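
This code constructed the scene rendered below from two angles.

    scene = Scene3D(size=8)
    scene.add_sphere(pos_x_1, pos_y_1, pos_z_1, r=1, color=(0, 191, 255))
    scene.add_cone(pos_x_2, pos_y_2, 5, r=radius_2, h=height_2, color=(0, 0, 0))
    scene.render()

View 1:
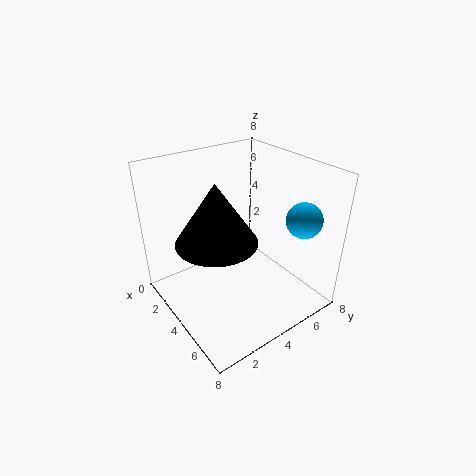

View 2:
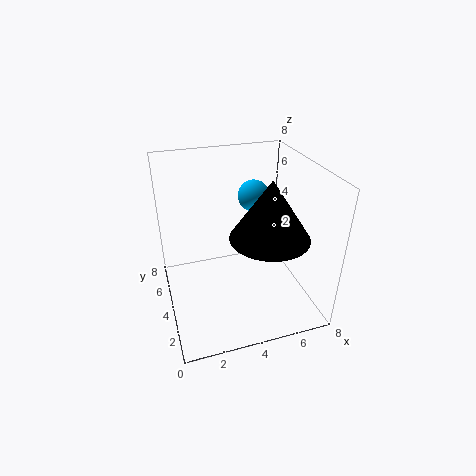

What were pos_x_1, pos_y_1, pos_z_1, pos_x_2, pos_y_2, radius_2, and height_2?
pos_x_1 = 6
pos_y_1 = 7
pos_z_1 = 5
pos_x_2 = 5
pos_y_2 = 2
radius_2 = 2
height_2 = 3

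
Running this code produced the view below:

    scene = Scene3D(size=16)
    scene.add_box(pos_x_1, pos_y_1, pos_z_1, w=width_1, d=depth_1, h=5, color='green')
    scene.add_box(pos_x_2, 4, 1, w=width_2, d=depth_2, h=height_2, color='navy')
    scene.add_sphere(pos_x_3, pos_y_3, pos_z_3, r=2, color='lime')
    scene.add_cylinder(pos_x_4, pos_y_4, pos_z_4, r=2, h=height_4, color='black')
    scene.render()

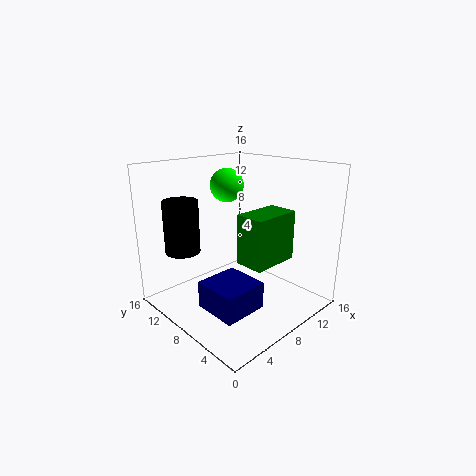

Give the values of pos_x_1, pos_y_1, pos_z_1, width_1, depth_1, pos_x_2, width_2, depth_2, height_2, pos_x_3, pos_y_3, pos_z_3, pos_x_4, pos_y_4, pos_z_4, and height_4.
pos_x_1 = 5
pos_y_1 = 2
pos_z_1 = 7
width_1 = 5
depth_1 = 3
pos_x_2 = 3
width_2 = 5
depth_2 = 5
height_2 = 3
pos_x_3 = 10
pos_y_3 = 12
pos_z_3 = 13
pos_x_4 = 4
pos_y_4 = 13
pos_z_4 = 6
height_4 = 6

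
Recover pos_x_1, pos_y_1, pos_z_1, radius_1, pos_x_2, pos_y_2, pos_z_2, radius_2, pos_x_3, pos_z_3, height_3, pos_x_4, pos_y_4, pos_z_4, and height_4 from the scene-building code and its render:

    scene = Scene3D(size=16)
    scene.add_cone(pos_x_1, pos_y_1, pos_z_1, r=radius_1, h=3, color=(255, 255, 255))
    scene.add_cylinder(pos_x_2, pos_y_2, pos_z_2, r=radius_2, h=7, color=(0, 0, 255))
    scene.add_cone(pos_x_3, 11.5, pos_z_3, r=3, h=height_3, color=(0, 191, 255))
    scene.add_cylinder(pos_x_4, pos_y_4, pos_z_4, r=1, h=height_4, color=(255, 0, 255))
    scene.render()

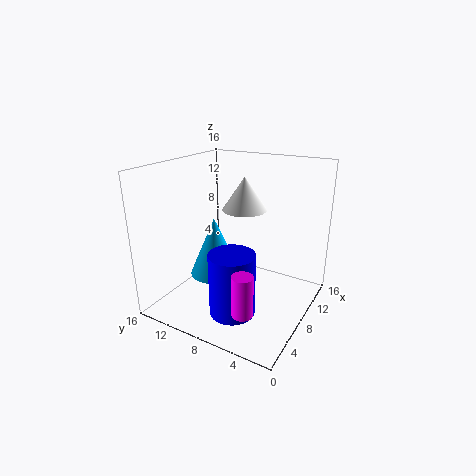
pos_x_1 = 4
pos_y_1 = 5
pos_z_1 = 13
radius_1 = 2
pos_x_2 = 5
pos_y_2 = 7
pos_z_2 = 0.5
radius_2 = 2.5
pos_x_3 = 8.5
pos_z_3 = 2.5
height_3 = 7
pos_x_4 = 1
pos_y_4 = 3.5
pos_z_4 = 4
height_4 = 4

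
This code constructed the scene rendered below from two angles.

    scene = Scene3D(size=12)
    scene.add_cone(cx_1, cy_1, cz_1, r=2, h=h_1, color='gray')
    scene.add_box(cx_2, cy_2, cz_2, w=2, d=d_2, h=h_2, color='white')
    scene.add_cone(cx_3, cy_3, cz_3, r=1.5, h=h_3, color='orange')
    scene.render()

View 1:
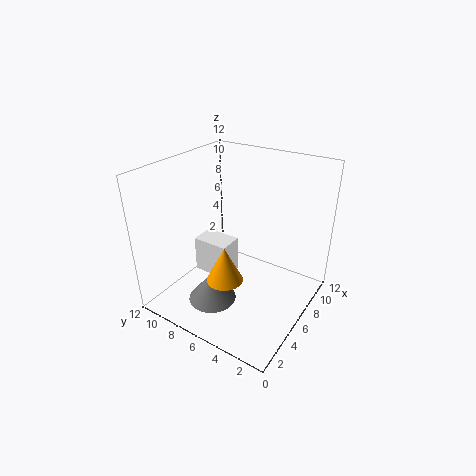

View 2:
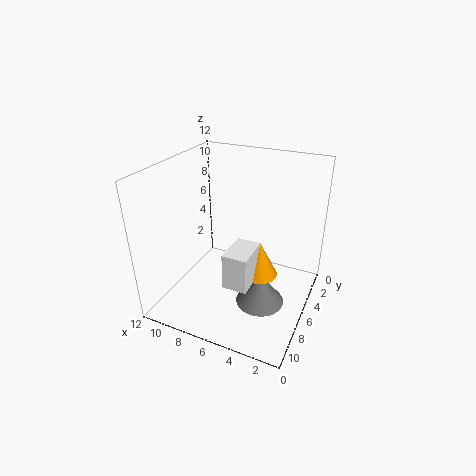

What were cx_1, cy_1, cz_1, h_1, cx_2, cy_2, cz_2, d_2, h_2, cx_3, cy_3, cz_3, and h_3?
cx_1 = 3.5, cy_1 = 7, cz_1 = 1, h_1 = 2.5, cx_2 = 4, cy_2 = 6, cz_2 = 3, d_2 = 3, h_2 = 3, cx_3 = 4, cy_3 = 6, cz_3 = 3, h_3 = 3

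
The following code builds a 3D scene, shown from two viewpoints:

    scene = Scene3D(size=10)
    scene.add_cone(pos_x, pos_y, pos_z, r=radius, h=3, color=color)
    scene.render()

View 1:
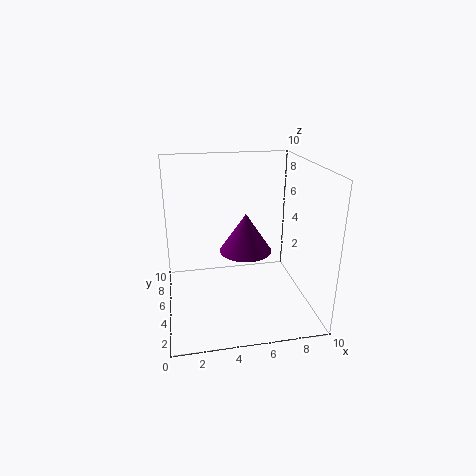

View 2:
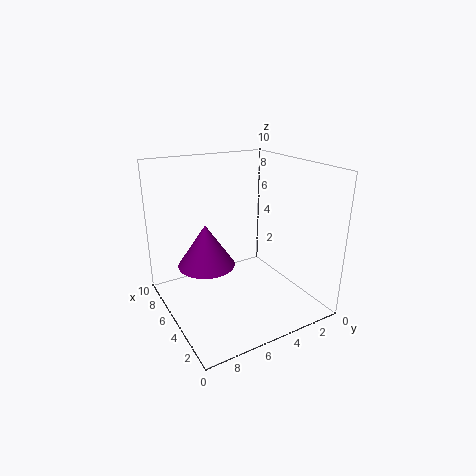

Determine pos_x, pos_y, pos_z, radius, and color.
pos_x = 6; pos_y = 7; pos_z = 3; radius = 2; color = 'purple'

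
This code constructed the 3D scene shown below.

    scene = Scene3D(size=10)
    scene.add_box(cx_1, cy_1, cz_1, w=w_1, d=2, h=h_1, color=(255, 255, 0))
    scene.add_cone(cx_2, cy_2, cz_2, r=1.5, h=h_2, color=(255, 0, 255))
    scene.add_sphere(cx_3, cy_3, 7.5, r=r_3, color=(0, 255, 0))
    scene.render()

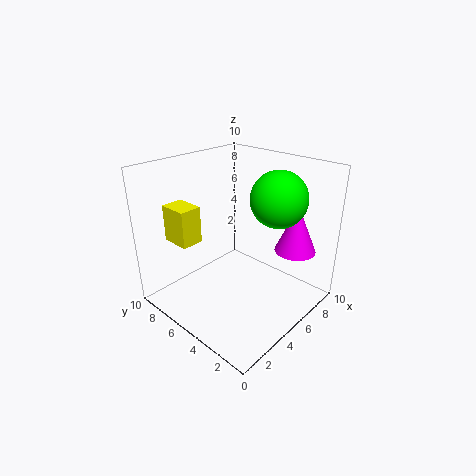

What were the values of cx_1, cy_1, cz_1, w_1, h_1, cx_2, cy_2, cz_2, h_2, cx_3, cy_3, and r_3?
cx_1 = 1.5, cy_1 = 6.5, cz_1 = 5, w_1 = 1.5, h_1 = 2.5, cx_2 = 8.5, cy_2 = 2.5, cz_2 = 3.5, h_2 = 3.5, cx_3 = 7.5, cy_3 = 3.5, r_3 = 2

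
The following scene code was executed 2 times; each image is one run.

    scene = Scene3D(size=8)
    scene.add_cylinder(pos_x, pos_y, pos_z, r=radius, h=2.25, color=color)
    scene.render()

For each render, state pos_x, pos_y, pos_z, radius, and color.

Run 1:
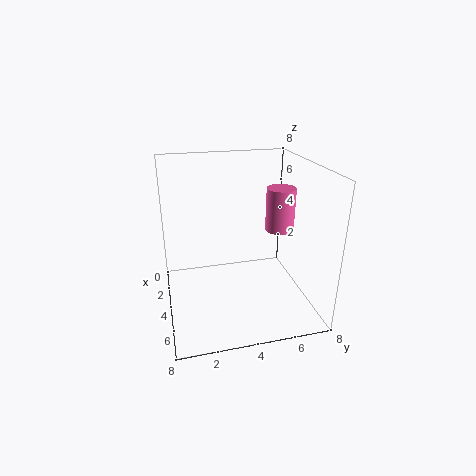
pos_x = 5; pos_y = 6; pos_z = 4.75; radius = 0.75; color = 'hotpink'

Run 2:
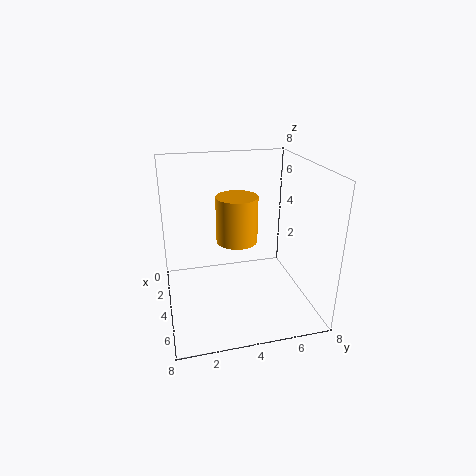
pos_x = 5.75; pos_y = 3.5; pos_z = 4.75; radius = 1; color = 'orange'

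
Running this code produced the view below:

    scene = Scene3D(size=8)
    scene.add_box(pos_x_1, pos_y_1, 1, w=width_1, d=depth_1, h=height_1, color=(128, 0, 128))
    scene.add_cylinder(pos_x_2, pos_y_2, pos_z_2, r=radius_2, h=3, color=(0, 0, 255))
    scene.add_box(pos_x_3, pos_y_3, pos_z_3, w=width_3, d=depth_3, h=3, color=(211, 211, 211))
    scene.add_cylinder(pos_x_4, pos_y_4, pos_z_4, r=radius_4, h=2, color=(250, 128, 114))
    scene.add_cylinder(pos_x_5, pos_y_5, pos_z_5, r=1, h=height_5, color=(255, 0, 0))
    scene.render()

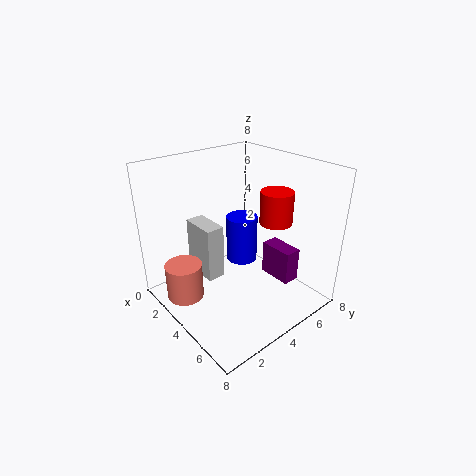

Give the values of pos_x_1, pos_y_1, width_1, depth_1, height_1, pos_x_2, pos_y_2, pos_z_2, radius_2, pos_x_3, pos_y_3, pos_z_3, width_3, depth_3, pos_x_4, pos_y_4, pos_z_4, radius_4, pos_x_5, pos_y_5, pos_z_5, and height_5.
pos_x_1 = 4
pos_y_1 = 6
width_1 = 2
depth_1 = 1
height_1 = 2
pos_x_2 = 2
pos_y_2 = 6
pos_z_2 = 1
radius_2 = 1
pos_x_3 = 2
pos_y_3 = 2
pos_z_3 = 2
width_3 = 2
depth_3 = 1
pos_x_4 = 3
pos_y_4 = 1
pos_z_4 = 1
radius_4 = 1
pos_x_5 = 4
pos_y_5 = 7
pos_z_5 = 4
height_5 = 2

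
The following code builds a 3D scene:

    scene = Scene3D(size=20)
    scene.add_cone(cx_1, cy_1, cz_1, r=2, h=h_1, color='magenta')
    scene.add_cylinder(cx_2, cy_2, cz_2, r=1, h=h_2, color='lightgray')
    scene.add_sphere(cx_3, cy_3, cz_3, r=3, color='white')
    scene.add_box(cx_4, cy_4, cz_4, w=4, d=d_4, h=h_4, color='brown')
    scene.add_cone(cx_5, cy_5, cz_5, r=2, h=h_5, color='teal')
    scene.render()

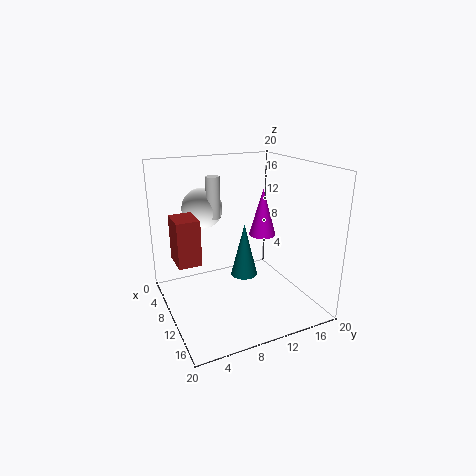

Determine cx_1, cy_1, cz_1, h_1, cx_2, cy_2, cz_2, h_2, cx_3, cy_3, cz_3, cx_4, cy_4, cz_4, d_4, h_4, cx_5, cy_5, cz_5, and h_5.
cx_1 = 8
cy_1 = 15
cz_1 = 9
h_1 = 7
cx_2 = 6
cy_2 = 8
cz_2 = 12
h_2 = 6
cx_3 = 4
cy_3 = 7
cz_3 = 13
cx_4 = 8
cy_4 = 1
cz_4 = 8
d_4 = 3
h_4 = 6
cx_5 = 8
cy_5 = 12
cz_5 = 3
h_5 = 8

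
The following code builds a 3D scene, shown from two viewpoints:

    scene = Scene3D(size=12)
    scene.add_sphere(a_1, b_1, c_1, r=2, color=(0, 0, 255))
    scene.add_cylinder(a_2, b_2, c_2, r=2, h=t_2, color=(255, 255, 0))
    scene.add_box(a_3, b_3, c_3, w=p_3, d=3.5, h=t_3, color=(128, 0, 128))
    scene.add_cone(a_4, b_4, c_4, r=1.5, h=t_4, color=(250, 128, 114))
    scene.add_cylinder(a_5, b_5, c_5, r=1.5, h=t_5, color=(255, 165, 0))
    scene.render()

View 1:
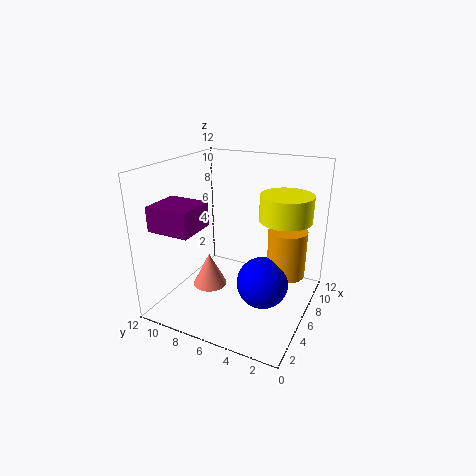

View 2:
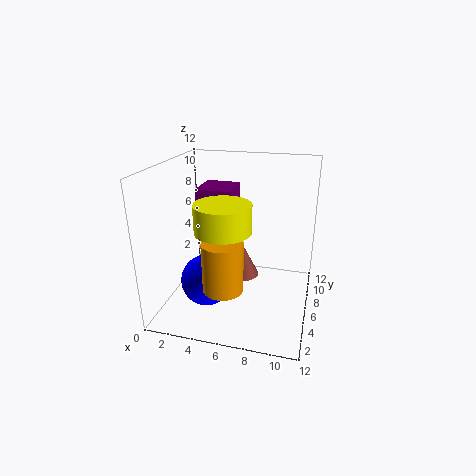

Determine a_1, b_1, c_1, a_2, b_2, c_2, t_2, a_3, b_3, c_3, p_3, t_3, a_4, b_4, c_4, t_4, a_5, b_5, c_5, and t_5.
a_1 = 4.25
b_1 = 3
c_1 = 3.5
a_2 = 6
b_2 = 2
c_2 = 8.25
t_2 = 2
a_3 = 1.5
b_3 = 8
c_3 = 7.25
p_3 = 3.25
t_3 = 2
a_4 = 5.75
b_4 = 8.75
c_4 = 1
t_4 = 3
a_5 = 6
b_5 = 1.75
c_5 = 3.75
t_5 = 3.75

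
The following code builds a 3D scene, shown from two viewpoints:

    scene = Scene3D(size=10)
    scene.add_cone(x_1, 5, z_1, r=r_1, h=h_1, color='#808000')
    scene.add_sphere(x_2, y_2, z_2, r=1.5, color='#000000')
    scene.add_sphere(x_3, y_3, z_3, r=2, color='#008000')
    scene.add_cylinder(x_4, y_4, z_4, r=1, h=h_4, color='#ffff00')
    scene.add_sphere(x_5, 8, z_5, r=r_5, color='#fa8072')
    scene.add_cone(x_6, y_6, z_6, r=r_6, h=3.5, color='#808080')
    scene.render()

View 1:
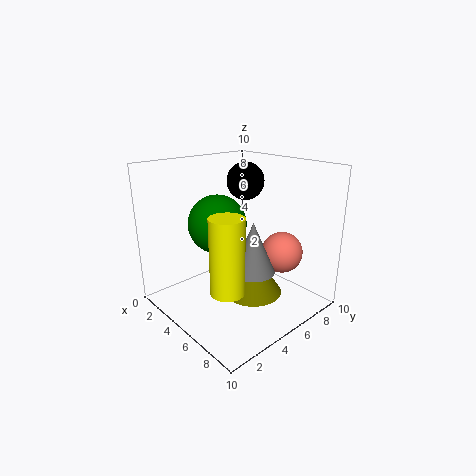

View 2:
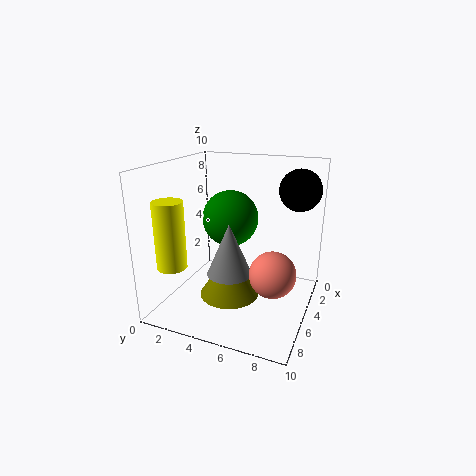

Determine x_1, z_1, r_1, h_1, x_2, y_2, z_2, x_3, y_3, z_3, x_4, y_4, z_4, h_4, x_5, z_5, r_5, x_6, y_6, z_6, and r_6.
x_1 = 6.5, z_1 = 1.5, r_1 = 2, h_1 = 3, x_2 = 2, y_2 = 8.5, z_2 = 8, x_3 = 4, y_3 = 4, z_3 = 6, x_4 = 8, y_4 = 1.5, z_4 = 3.5, h_4 = 4.5, x_5 = 6.5, z_5 = 3.5, r_5 = 1.5, x_6 = 6.5, y_6 = 5, z_6 = 3, r_6 = 1.5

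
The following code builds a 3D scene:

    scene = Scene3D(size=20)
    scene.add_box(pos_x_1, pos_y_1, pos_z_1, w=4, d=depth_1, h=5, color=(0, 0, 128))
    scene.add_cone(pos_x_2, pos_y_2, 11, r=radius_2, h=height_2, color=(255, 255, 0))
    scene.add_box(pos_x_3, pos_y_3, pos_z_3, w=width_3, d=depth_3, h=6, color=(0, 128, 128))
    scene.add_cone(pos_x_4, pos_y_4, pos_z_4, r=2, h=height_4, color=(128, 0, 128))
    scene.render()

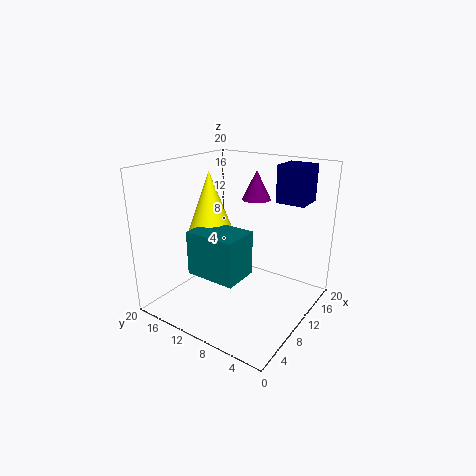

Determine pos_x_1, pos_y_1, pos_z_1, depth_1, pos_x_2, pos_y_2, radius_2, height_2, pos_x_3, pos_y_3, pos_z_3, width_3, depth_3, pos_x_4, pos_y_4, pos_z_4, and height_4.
pos_x_1 = 13; pos_y_1 = 2; pos_z_1 = 15; depth_1 = 4; pos_x_2 = 9; pos_y_2 = 14; radius_2 = 3; height_2 = 8; pos_x_3 = 4; pos_y_3 = 7; pos_z_3 = 6; width_3 = 5; depth_3 = 7; pos_x_4 = 13; pos_y_4 = 9; pos_z_4 = 15; height_4 = 4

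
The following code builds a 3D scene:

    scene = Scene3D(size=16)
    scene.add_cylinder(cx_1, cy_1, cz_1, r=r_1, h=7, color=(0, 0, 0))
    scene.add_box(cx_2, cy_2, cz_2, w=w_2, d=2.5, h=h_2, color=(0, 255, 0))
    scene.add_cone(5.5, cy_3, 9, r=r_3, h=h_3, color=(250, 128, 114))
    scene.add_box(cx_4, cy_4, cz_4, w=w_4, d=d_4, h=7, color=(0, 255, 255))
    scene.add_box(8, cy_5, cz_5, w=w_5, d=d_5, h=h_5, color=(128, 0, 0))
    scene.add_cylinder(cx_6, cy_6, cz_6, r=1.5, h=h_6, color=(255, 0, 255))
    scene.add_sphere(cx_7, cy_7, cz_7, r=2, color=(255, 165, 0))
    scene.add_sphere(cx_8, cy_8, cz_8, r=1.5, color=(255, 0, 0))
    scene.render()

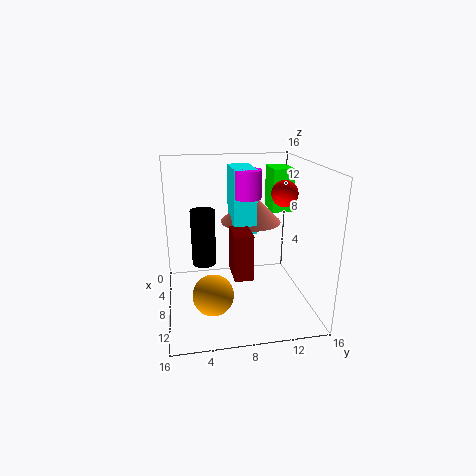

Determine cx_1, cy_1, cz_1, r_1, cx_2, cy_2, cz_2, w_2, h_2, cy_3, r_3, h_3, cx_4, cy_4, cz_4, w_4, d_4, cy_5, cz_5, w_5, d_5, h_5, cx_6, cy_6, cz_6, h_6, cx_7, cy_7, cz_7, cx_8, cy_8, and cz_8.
cx_1 = 3.5
cy_1 = 4.5
cz_1 = 3
r_1 = 1.5
cx_2 = 2.5
cy_2 = 12.5
cz_2 = 10
w_2 = 3.5
h_2 = 5
cy_3 = 10
r_3 = 3.5
h_3 = 3.5
cx_4 = 4
cy_4 = 7.5
cz_4 = 8.5
w_4 = 4.5
d_4 = 2.5
cy_5 = 7
cz_5 = 4.5
w_5 = 3.5
d_5 = 2
h_5 = 5
cx_6 = 8
cy_6 = 9
cz_6 = 12.5
h_6 = 3
cx_7 = 13.5
cy_7 = 4.5
cz_7 = 4.5
cx_8 = 7
cy_8 = 13.5
cz_8 = 12.5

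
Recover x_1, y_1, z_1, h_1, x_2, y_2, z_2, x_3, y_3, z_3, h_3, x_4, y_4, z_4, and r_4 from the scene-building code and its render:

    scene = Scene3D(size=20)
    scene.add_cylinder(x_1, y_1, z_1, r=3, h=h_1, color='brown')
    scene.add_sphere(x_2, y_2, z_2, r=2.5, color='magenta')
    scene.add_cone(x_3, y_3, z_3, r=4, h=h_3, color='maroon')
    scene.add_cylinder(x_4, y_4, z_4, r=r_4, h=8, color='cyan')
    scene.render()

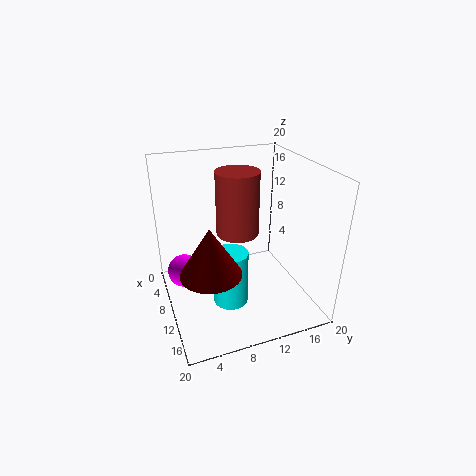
x_1 = 8.5, y_1 = 10.5, z_1 = 10, h_1 = 9, x_2 = 5, y_2 = 3, z_2 = 3, x_3 = 13.5, y_3 = 5, z_3 = 7.5, h_3 = 6.5, x_4 = 11, y_4 = 8.5, z_4 = 0.5, r_4 = 2.5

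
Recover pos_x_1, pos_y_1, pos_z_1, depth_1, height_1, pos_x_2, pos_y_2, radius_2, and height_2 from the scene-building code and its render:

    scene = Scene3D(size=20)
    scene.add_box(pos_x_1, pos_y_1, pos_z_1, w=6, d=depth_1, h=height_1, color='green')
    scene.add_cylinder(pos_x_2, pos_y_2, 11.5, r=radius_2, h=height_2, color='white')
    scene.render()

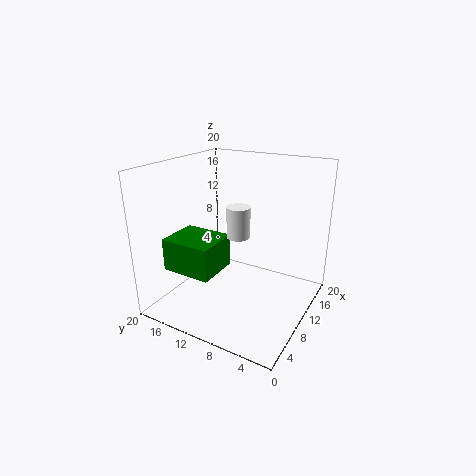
pos_x_1 = 3.5; pos_y_1 = 11; pos_z_1 = 6; depth_1 = 7; height_1 = 4.5; pos_x_2 = 7.5; pos_y_2 = 8.5; radius_2 = 1.5; height_2 = 4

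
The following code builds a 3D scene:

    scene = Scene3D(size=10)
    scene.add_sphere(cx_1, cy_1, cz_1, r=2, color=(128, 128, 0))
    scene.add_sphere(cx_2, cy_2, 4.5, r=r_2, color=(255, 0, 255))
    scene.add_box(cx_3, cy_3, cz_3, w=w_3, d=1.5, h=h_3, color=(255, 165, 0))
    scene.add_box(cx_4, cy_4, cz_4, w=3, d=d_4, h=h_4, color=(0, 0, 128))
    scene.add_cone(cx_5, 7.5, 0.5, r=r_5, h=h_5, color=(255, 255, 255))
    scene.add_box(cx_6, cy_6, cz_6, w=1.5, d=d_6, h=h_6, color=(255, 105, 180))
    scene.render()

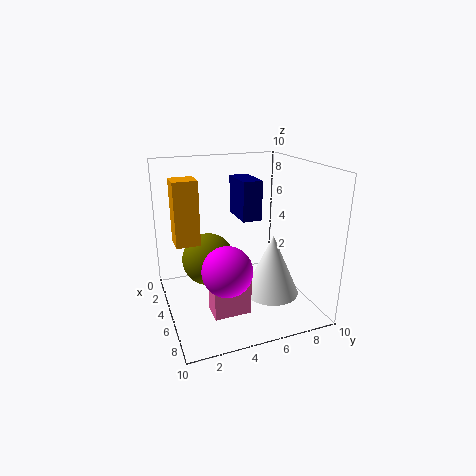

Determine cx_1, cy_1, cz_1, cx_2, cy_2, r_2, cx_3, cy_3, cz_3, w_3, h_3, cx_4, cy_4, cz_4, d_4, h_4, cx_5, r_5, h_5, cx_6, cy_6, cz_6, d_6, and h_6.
cx_1 = 2.5; cy_1 = 3.5; cz_1 = 2.5; cx_2 = 8.5; cy_2 = 3; r_2 = 1.5; cx_3 = 5; cy_3 = 0.5; cz_3 = 5.5; w_3 = 1.5; h_3 = 4; cx_4 = 0.5; cy_4 = 6; cz_4 = 5.5; d_4 = 1.5; h_4 = 3; cx_5 = 5.5; r_5 = 2; h_5 = 4.5; cx_6 = 6; cy_6 = 2.5; cz_6 = 0.5; d_6 = 2.5; h_6 = 3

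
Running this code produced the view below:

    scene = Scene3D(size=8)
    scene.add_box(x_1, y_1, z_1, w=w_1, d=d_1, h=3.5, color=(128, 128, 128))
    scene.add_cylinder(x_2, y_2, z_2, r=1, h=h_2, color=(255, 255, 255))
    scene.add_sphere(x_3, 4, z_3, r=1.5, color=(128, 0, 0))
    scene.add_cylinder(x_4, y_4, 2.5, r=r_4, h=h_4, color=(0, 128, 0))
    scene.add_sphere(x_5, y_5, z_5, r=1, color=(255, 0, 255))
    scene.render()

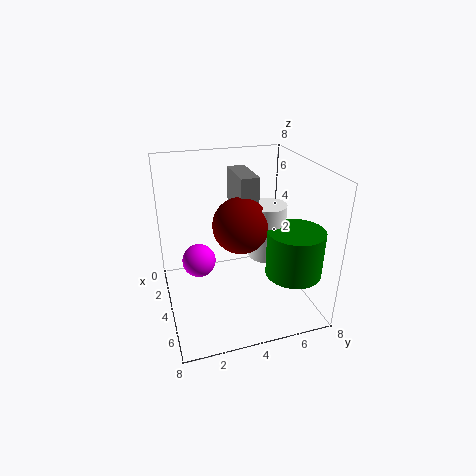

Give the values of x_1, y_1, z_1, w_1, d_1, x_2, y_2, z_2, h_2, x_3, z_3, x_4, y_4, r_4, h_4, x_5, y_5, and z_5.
x_1 = 2; y_1 = 4; z_1 = 4; w_1 = 2.5; d_1 = 1; x_2 = 4.5; y_2 = 5.5; z_2 = 3; h_2 = 3; x_3 = 4.5; z_3 = 5; x_4 = 6; y_4 = 6.5; r_4 = 1.5; h_4 = 2.5; x_5 = 2.5; y_5 = 2; z_5 = 2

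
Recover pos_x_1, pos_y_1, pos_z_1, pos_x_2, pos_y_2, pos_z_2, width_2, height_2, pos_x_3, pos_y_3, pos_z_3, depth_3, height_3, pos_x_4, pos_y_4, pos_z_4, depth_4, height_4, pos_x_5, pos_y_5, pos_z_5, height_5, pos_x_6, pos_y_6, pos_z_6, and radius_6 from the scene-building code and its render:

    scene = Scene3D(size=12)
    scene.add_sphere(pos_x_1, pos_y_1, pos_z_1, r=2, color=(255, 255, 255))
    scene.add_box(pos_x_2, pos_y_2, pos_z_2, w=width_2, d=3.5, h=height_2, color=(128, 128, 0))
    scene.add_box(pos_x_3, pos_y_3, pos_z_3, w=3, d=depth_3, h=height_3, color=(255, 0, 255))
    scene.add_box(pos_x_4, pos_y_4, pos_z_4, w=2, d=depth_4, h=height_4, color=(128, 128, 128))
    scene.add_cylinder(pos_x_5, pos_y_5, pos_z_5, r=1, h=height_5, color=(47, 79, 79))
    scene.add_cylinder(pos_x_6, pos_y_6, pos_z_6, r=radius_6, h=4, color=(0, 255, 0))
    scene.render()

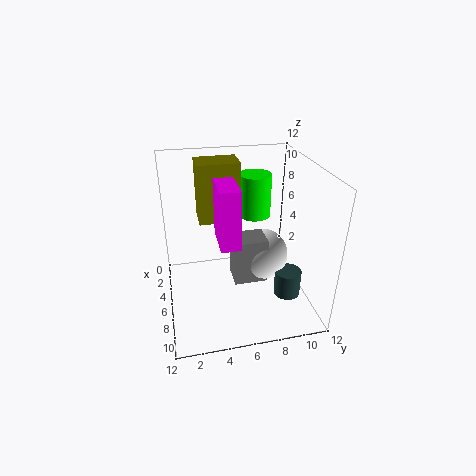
pos_x_1 = 8; pos_y_1 = 7.5; pos_z_1 = 5.5; pos_x_2 = 2.5; pos_y_2 = 3; pos_z_2 = 7; width_2 = 2.5; height_2 = 5; pos_x_3 = 6.5; pos_y_3 = 4; pos_z_3 = 7; depth_3 = 1.5; height_3 = 4.5; pos_x_4 = 7.5; pos_y_4 = 5; pos_z_4 = 4; depth_4 = 2.5; height_4 = 3.5; pos_x_5 = 10; pos_y_5 = 9; pos_z_5 = 3; height_5 = 2; pos_x_6 = 2; pos_y_6 = 8.5; pos_z_6 = 6; radius_6 = 1.5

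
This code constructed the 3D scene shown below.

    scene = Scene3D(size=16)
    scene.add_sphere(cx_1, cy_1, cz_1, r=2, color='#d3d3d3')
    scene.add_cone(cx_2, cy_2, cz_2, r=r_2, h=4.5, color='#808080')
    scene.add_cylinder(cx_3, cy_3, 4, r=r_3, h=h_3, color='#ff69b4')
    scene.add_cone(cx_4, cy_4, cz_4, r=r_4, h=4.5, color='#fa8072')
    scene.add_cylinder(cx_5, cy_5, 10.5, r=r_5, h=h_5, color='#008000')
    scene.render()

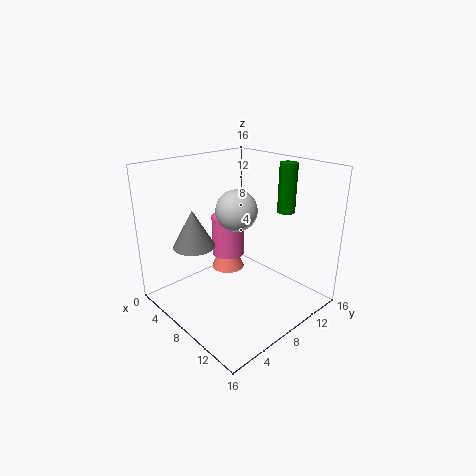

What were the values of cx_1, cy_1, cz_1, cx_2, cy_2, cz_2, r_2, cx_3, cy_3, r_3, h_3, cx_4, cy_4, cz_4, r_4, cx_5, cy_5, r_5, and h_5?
cx_1 = 10.5, cy_1 = 5.5, cz_1 = 12.5, cx_2 = 3, cy_2 = 5.5, cz_2 = 6, r_2 = 2.5, cx_3 = 4, cy_3 = 10, r_3 = 2, h_3 = 5, cx_4 = 4.5, cy_4 = 9.5, cz_4 = 2.5, r_4 = 2, cx_5 = 10.5, cy_5 = 13, r_5 = 1, h_5 = 5.5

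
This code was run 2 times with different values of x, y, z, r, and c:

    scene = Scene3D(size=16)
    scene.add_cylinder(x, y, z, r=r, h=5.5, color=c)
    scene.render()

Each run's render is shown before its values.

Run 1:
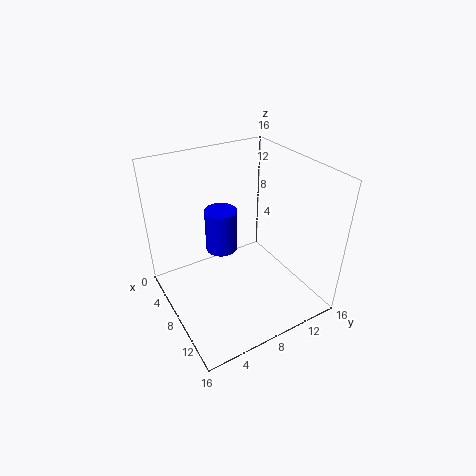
x = 3; y = 8.5; z = 3.5; r = 2; c = 'blue'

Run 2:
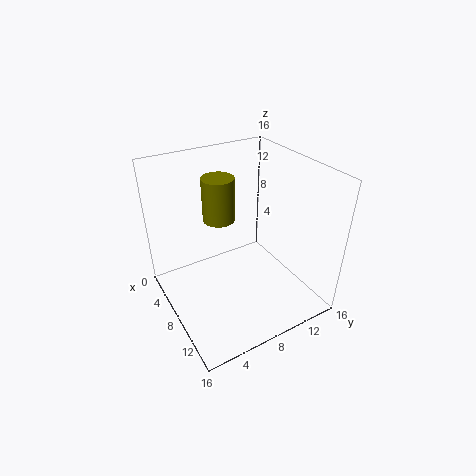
x = 2.5; y = 8.5; z = 7.5; r = 2; c = 'olive'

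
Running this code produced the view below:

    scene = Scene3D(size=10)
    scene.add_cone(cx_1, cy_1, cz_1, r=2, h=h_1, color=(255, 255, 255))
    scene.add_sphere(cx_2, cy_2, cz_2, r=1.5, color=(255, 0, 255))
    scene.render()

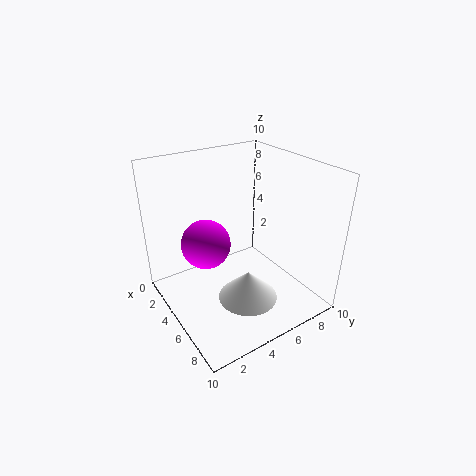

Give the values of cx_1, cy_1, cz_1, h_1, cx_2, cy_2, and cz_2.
cx_1 = 7, cy_1 = 4.5, cz_1 = 1.5, h_1 = 2, cx_2 = 6, cy_2 = 2, cz_2 = 6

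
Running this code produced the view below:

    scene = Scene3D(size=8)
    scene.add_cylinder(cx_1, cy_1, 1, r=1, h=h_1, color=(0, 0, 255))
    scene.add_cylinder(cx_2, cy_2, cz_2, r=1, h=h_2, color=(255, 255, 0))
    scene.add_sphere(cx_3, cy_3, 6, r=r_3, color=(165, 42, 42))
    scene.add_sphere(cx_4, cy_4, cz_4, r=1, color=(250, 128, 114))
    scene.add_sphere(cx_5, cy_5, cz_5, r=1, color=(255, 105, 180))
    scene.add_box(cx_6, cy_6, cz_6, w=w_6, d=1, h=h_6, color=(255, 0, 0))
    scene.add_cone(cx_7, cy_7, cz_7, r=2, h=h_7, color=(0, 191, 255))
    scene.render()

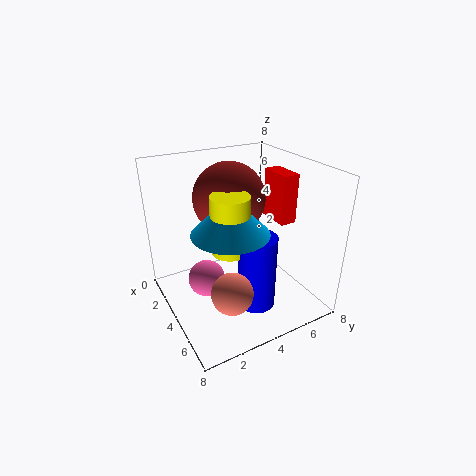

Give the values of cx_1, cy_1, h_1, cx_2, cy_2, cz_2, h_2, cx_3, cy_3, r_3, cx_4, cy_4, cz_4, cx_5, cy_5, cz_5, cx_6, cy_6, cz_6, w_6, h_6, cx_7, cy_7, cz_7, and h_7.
cx_1 = 6
cy_1 = 4
h_1 = 4
cx_2 = 5
cy_2 = 3
cz_2 = 4
h_2 = 3
cx_3 = 3
cy_3 = 4
r_3 = 2
cx_4 = 7
cy_4 = 2
cz_4 = 3
cx_5 = 4
cy_5 = 2
cz_5 = 2
cx_6 = 2
cy_6 = 7
cz_6 = 4
w_6 = 2
h_6 = 3
cx_7 = 5
cy_7 = 3
cz_7 = 5
h_7 = 2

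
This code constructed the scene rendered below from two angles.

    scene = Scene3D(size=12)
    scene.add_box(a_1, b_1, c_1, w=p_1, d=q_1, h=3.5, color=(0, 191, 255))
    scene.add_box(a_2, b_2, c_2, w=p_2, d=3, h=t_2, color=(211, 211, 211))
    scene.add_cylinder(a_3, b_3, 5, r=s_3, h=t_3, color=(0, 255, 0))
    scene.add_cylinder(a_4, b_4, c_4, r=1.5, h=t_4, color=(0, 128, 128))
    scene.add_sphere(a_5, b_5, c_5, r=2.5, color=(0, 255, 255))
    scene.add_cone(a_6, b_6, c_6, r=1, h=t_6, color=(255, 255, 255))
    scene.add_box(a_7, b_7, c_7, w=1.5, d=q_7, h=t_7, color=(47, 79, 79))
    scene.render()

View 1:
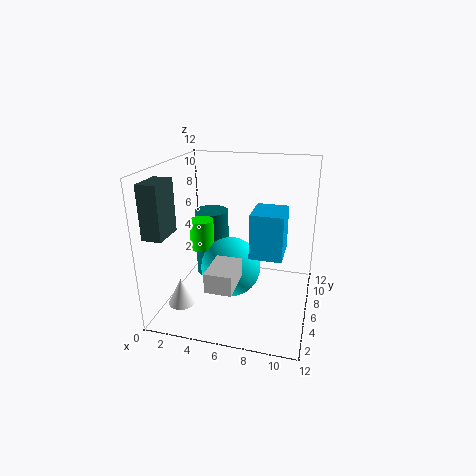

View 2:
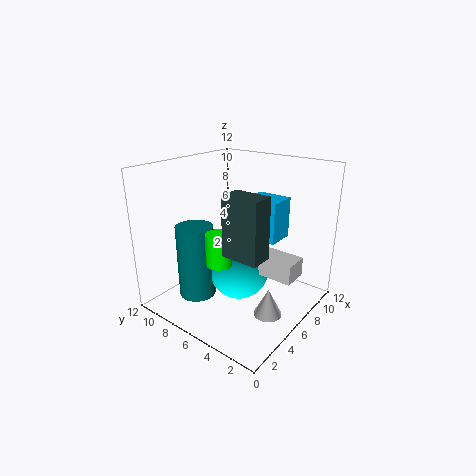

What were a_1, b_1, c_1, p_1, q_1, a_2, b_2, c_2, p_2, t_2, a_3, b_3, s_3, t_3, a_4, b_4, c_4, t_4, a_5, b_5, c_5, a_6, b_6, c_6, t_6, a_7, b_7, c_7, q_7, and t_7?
a_1 = 7.5
b_1 = 3.5
c_1 = 5.5
p_1 = 2.5
q_1 = 3
a_2 = 5
b_2 = 0.5
c_2 = 4
p_2 = 2
t_2 = 1.5
a_3 = 3
b_3 = 5.5
s_3 = 1
t_3 = 2.5
a_4 = 3
b_4 = 8
c_4 = 1.5
t_4 = 6
a_5 = 5.5
b_5 = 5.5
c_5 = 3.5
a_6 = 3
b_6 = 1
c_6 = 2.5
t_6 = 2
a_7 = 0.5
b_7 = 0.5
c_7 = 7.5
q_7 = 2.5
t_7 = 4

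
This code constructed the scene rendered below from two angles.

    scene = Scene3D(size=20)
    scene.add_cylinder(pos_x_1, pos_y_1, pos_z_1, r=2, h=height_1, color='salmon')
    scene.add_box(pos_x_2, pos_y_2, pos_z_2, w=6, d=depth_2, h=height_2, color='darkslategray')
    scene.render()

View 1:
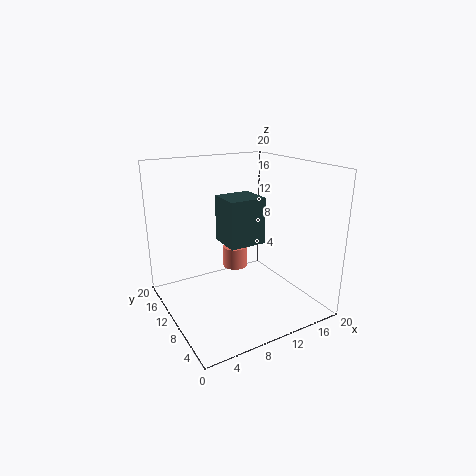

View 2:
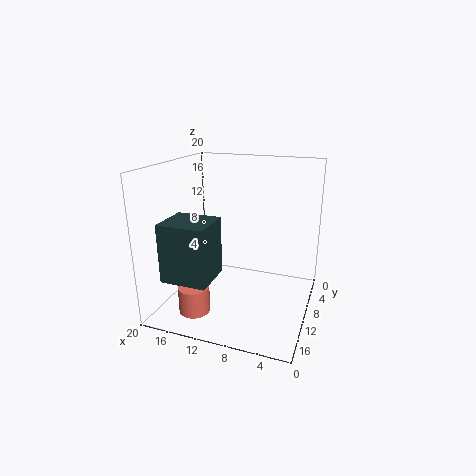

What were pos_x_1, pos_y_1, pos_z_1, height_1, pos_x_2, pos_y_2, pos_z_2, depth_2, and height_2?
pos_x_1 = 13.5; pos_y_1 = 17; pos_z_1 = 2; height_1 = 3.5; pos_x_2 = 11; pos_y_2 = 13.5; pos_z_2 = 6.5; depth_2 = 5.5; height_2 = 7.5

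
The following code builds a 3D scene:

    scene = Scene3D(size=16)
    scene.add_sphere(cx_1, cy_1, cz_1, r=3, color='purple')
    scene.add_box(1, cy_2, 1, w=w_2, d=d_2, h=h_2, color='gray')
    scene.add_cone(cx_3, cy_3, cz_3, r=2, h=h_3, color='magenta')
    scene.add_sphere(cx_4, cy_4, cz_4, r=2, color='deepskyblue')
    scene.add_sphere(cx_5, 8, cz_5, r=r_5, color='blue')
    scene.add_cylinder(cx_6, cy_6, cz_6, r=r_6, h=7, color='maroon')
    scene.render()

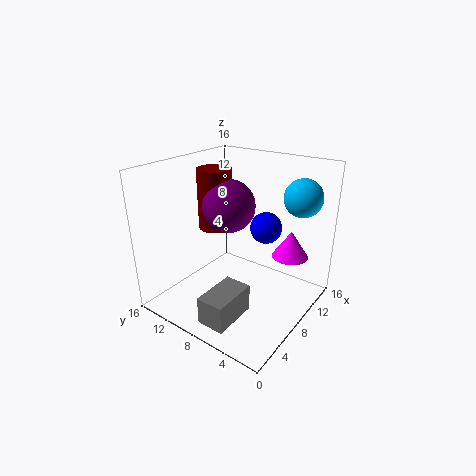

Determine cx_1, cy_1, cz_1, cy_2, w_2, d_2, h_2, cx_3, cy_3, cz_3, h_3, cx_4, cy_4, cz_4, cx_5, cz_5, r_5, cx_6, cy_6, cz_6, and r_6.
cx_1 = 9, cy_1 = 10, cz_1 = 11, cy_2 = 5, w_2 = 5, d_2 = 3, h_2 = 3, cx_3 = 11, cy_3 = 3, cz_3 = 6, h_3 = 3, cx_4 = 11, cy_4 = 2, cz_4 = 13, cx_5 = 14, cz_5 = 7, r_5 = 2, cx_6 = 9, cy_6 = 12, cz_6 = 8, r_6 = 2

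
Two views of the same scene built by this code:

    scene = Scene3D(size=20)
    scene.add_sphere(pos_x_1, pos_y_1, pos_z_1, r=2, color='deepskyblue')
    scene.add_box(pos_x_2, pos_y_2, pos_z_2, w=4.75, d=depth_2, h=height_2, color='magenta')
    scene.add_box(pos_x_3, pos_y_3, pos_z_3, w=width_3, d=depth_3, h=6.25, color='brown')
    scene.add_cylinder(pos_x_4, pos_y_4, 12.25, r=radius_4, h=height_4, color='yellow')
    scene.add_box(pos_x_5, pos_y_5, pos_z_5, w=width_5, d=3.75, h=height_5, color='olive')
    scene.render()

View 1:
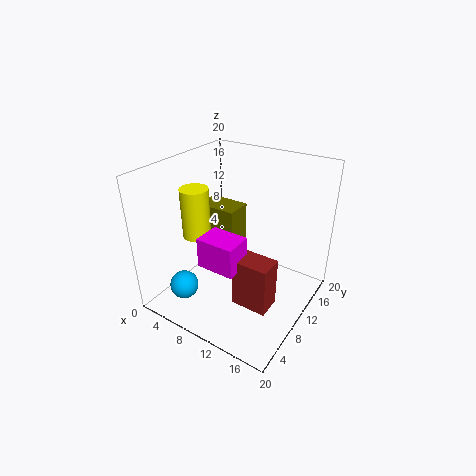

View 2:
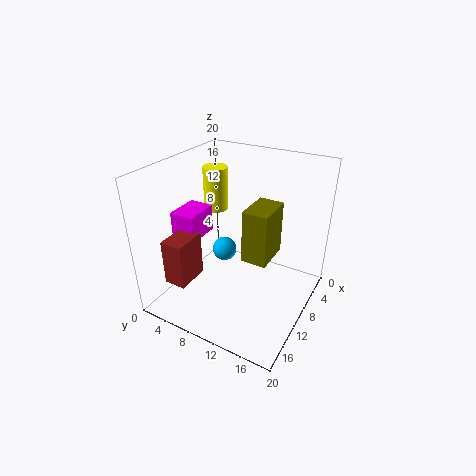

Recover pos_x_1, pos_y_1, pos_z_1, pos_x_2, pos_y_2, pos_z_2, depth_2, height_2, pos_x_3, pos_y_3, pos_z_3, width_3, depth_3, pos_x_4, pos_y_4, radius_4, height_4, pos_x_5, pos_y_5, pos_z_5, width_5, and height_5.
pos_x_1 = 4.5
pos_y_1 = 4.25
pos_z_1 = 3.25
pos_x_2 = 9.5
pos_y_2 = 2
pos_z_2 = 10
depth_2 = 3.5
height_2 = 3.75
pos_x_3 = 13.5
pos_y_3 = 3.25
pos_z_3 = 5.25
width_3 = 4.5
depth_3 = 3
pos_x_4 = 7.25
pos_y_4 = 4.75
radius_4 = 1.75
height_4 = 6.25
pos_x_5 = 3.25
pos_y_5 = 10
pos_z_5 = 5.5
width_5 = 5.75
height_5 = 8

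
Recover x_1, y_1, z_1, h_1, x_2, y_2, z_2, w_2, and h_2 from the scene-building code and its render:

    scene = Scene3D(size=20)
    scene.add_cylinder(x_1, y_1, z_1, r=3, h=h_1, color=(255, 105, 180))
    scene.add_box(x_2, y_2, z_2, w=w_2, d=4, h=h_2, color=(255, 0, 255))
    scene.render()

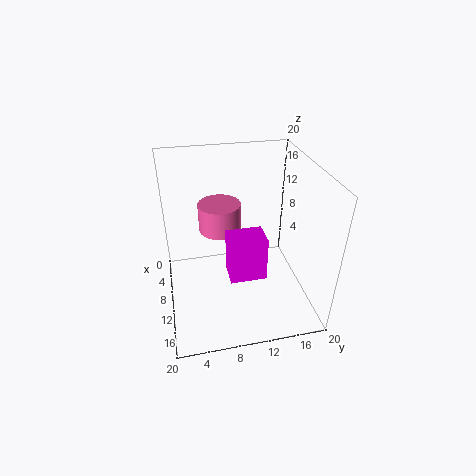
x_1 = 7; y_1 = 8; z_1 = 10; h_1 = 4; x_2 = 17; y_2 = 7; z_2 = 11; w_2 = 3; h_2 = 5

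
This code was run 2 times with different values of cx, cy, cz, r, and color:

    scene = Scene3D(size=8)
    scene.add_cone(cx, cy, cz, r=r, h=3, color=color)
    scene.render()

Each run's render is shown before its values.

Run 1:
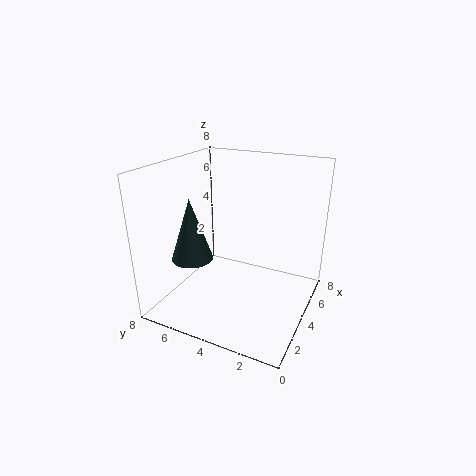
cx = 1, cy = 5, cz = 4, r = 1, color = 'darkslategray'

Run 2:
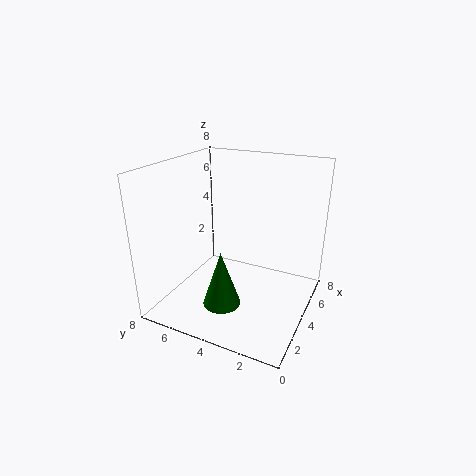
cx = 2, cy = 4, cz = 1, r = 1, color = 'green'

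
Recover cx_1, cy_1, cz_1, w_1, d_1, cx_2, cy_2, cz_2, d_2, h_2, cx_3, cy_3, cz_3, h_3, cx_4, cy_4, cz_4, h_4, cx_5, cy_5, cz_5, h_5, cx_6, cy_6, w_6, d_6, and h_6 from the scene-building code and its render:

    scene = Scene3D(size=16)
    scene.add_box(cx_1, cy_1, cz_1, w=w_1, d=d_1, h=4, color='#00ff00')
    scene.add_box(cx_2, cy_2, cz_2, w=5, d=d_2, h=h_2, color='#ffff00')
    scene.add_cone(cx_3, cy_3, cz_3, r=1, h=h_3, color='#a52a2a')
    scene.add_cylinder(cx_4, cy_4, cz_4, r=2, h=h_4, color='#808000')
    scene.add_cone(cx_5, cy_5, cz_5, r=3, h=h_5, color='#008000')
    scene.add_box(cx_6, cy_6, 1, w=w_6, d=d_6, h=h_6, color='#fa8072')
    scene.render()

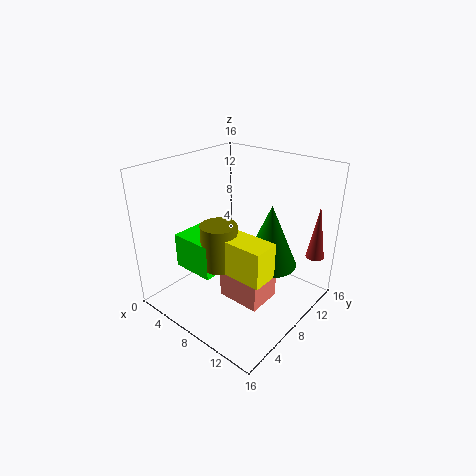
cx_1 = 2
cy_1 = 4
cz_1 = 4
w_1 = 5
d_1 = 4
cx_2 = 8
cy_2 = 5
cz_2 = 5
d_2 = 3
h_2 = 4
cx_3 = 15
cy_3 = 13
cz_3 = 6
h_3 = 6
cx_4 = 7
cy_4 = 6
cz_4 = 5
h_4 = 5
cx_5 = 11
cy_5 = 10
cz_5 = 5
h_5 = 7
cx_6 = 7
cy_6 = 6
w_6 = 5
d_6 = 4
h_6 = 4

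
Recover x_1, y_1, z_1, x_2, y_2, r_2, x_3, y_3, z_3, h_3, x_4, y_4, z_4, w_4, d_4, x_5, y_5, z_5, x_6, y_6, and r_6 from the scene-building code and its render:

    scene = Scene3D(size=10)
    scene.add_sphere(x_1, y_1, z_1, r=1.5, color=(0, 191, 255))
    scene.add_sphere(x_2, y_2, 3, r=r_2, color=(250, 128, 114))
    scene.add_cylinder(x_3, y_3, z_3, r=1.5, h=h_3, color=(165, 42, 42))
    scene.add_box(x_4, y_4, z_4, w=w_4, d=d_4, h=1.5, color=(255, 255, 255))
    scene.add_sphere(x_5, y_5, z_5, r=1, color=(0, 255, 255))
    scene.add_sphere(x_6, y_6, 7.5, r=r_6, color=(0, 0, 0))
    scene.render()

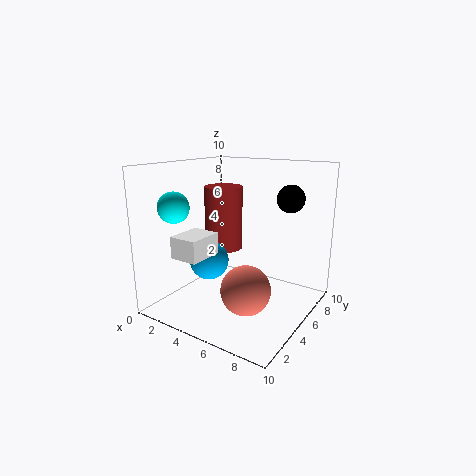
x_1 = 2
y_1 = 5.5
z_1 = 2.5
x_2 = 7.5
y_2 = 2
r_2 = 1.5
x_3 = 2
y_3 = 7.5
z_3 = 3
h_3 = 5
x_4 = 2
y_4 = 1.5
z_4 = 4
w_4 = 2
d_4 = 2.5
x_5 = 2.5
y_5 = 1.5
z_5 = 7.5
x_6 = 7.5
y_6 = 8
r_6 = 1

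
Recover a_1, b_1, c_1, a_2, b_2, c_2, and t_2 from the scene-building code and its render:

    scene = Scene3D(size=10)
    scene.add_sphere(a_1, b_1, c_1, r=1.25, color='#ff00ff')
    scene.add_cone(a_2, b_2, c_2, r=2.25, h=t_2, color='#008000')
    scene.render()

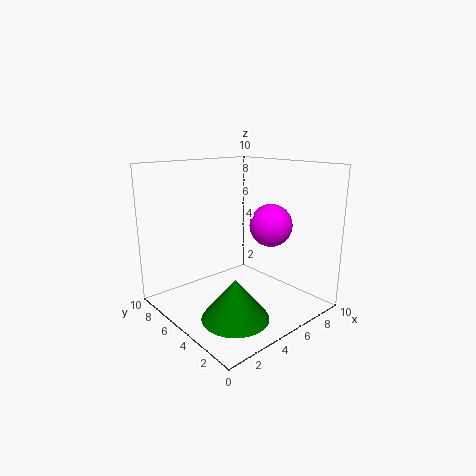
a_1 = 4.5, b_1 = 1.5, c_1 = 6.75, a_2 = 3.25, b_2 = 3.25, c_2 = 0.25, t_2 = 2.75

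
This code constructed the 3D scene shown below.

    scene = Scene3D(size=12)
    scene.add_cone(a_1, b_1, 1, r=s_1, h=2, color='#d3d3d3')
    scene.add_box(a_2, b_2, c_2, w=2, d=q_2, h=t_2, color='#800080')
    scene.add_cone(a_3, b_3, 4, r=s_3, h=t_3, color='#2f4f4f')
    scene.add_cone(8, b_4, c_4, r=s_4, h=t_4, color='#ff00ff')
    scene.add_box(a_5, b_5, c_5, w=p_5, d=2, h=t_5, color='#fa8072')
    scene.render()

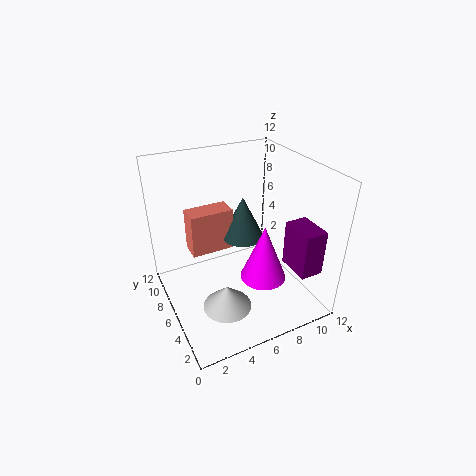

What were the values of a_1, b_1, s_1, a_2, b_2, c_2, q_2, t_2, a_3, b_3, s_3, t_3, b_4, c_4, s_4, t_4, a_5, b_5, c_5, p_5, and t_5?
a_1 = 4
b_1 = 4
s_1 = 2
a_2 = 10
b_2 = 2
c_2 = 3
q_2 = 3
t_2 = 4
a_3 = 8
b_3 = 9
s_3 = 2
t_3 = 4
b_4 = 5
c_4 = 2
s_4 = 2
t_4 = 5
a_5 = 3
b_5 = 9
c_5 = 3
p_5 = 4
t_5 = 4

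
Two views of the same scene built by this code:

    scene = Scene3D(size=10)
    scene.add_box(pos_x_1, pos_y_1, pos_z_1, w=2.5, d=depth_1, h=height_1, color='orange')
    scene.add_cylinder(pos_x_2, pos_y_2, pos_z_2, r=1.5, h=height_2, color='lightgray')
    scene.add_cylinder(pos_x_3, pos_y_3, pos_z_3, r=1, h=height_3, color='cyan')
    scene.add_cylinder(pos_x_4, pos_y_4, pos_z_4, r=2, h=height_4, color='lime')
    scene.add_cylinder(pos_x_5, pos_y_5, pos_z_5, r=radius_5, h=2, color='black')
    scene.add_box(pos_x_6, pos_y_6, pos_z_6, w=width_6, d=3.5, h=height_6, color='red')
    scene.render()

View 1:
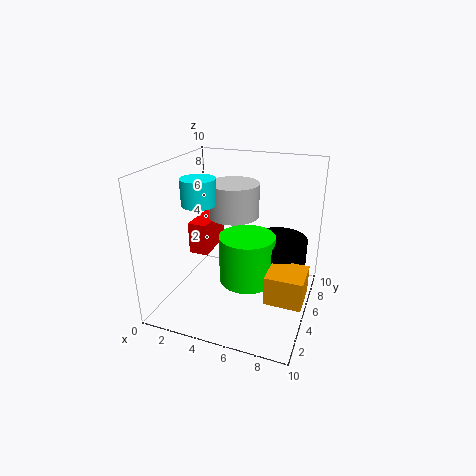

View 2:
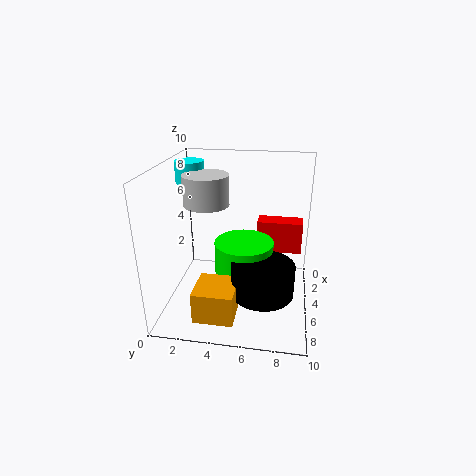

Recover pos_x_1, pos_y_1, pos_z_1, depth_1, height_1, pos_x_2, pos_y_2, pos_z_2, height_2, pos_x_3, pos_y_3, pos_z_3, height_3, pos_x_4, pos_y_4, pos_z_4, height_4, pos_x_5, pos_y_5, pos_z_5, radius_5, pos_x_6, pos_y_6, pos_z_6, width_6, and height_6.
pos_x_1 = 7.5, pos_y_1 = 3, pos_z_1 = 1.5, depth_1 = 2.5, height_1 = 2, pos_x_2 = 5.5, pos_y_2 = 3, pos_z_2 = 7.5, height_2 = 2, pos_x_3 = 4, pos_y_3 = 1.5, pos_z_3 = 8.5, height_3 = 1.5, pos_x_4 = 5.5, pos_y_4 = 5.5, pos_z_4 = 1.5, height_4 = 3.5, pos_x_5 = 7.5, pos_y_5 = 7, pos_z_5 = 2.5, radius_5 = 2, pos_x_6 = 0.5, pos_y_6 = 6, pos_z_6 = 2.5, width_6 = 1.5, height_6 = 2.5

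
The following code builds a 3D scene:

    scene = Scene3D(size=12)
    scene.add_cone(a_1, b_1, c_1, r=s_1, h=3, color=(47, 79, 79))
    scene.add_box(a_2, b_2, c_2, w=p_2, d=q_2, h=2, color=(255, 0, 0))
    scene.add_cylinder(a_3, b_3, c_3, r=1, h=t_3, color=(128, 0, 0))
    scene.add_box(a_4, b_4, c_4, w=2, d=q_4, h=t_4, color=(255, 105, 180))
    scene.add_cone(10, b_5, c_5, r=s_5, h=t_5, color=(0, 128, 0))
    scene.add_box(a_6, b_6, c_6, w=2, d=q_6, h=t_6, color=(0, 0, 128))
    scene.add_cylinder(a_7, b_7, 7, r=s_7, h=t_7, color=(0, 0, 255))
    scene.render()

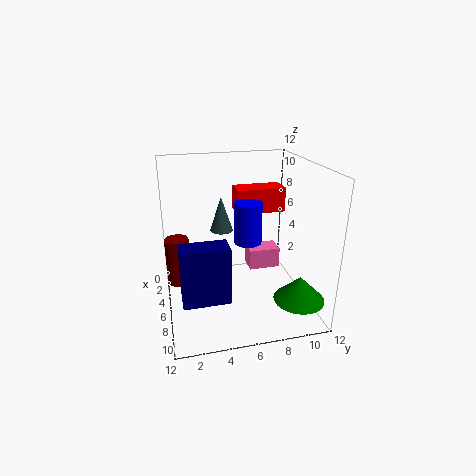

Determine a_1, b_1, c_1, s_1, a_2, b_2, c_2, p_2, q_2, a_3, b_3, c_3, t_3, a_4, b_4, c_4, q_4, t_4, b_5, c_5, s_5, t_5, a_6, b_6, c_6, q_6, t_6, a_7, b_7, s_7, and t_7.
a_1 = 4; b_1 = 5; c_1 = 6; s_1 = 1; a_2 = 4; b_2 = 6; c_2 = 8; p_2 = 2; q_2 = 4; a_3 = 5; b_3 = 1; c_3 = 2; t_3 = 4; a_4 = 1; b_4 = 8; c_4 = 1; q_4 = 3; t_4 = 2; b_5 = 10; c_5 = 2; s_5 = 2; t_5 = 2; a_6 = 6; b_6 = 1; c_6 = 1; q_6 = 4; t_6 = 5; a_7 = 9; b_7 = 6; s_7 = 1; t_7 = 3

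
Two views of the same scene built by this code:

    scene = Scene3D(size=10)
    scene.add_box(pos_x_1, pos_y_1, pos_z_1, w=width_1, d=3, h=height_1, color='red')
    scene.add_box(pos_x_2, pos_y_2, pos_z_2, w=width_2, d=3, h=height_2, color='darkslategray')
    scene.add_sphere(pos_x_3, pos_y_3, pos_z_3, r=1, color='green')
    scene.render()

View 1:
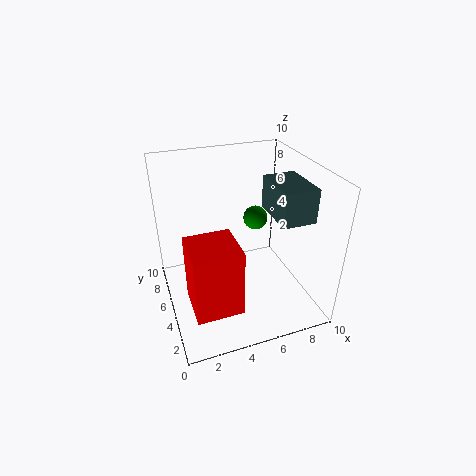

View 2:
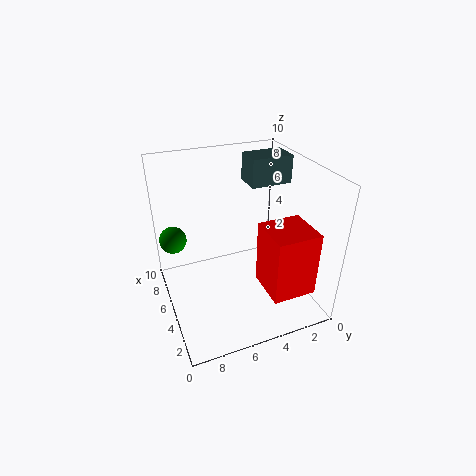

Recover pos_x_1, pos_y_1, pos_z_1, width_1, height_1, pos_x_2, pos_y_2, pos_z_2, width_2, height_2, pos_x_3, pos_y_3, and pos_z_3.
pos_x_1 = 1
pos_y_1 = 1
pos_z_1 = 2
width_1 = 3
height_1 = 4.5
pos_x_2 = 6
pos_y_2 = 0.5
pos_z_2 = 8
width_2 = 2
height_2 = 2
pos_x_3 = 8
pos_y_3 = 9
pos_z_3 = 4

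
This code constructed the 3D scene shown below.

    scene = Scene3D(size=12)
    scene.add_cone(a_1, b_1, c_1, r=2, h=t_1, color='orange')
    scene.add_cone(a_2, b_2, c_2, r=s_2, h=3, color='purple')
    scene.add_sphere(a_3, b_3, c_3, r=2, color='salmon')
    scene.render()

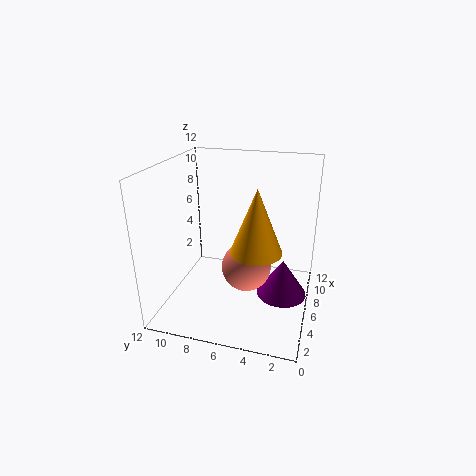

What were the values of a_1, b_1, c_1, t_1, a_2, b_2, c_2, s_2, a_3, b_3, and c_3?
a_1 = 4; b_1 = 4; c_1 = 6; t_1 = 5; a_2 = 5; b_2 = 2; c_2 = 2; s_2 = 2; a_3 = 5; b_3 = 5; c_3 = 4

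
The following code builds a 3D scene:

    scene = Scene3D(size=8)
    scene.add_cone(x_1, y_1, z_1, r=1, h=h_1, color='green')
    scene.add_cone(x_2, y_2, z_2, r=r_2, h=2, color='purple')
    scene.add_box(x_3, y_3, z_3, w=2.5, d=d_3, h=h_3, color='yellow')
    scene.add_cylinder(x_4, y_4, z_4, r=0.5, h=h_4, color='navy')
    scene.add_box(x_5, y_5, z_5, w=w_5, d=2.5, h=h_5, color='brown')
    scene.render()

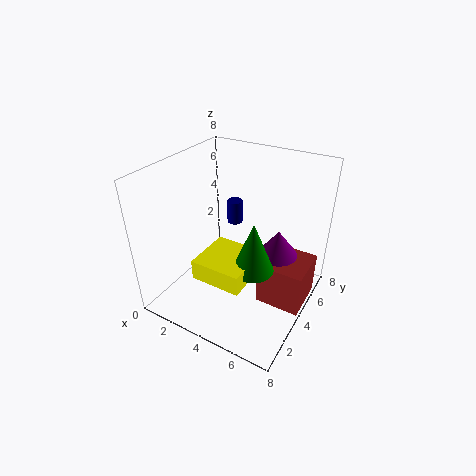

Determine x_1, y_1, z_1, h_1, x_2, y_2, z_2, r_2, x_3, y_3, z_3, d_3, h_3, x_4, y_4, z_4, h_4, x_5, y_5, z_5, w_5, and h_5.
x_1 = 6, y_1 = 2, z_1 = 4, h_1 = 2.5, x_2 = 6, y_2 = 5, z_2 = 2.5, r_2 = 1.5, x_3 = 3.5, y_3 = 0.5, z_3 = 3.5, d_3 = 2.5, h_3 = 1, x_4 = 2, y_4 = 7, z_4 = 3, h_4 = 1.5, x_5 = 5.5, y_5 = 3.5, z_5 = 0.5, w_5 = 2.5, h_5 = 2.5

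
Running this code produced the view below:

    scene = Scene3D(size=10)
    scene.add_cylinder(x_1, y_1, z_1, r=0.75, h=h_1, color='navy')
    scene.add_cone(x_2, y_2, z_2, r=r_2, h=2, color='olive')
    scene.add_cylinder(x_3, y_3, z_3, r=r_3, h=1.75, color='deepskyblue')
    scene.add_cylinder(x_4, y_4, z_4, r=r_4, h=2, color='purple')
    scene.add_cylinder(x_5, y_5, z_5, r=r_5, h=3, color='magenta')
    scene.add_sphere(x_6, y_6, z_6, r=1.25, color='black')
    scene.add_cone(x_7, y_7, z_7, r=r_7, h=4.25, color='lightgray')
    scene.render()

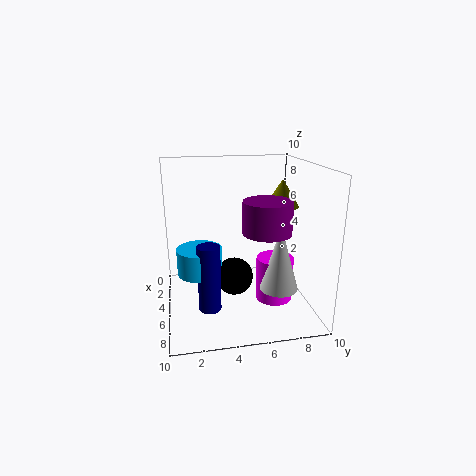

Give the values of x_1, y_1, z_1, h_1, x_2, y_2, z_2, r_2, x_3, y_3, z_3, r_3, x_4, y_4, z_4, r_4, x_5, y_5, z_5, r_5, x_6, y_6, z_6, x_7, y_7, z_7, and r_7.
x_1 = 6.75, y_1 = 2.75, z_1 = 0.75, h_1 = 4.5, x_2 = 3.75, y_2 = 8.5, z_2 = 6.75, r_2 = 1.25, x_3 = 5.75, y_3 = 2.25, z_3 = 3, r_3 = 1.5, x_4 = 7.75, y_4 = 6.25, z_4 = 6.25, r_4 = 1.5, x_5 = 6.5, y_5 = 7.25, z_5 = 1, r_5 = 1.25, x_6 = 6.25, y_6 = 4.5, z_6 = 2.75, x_7 = 7.5, y_7 = 7.25, z_7 = 2.25, r_7 = 1.25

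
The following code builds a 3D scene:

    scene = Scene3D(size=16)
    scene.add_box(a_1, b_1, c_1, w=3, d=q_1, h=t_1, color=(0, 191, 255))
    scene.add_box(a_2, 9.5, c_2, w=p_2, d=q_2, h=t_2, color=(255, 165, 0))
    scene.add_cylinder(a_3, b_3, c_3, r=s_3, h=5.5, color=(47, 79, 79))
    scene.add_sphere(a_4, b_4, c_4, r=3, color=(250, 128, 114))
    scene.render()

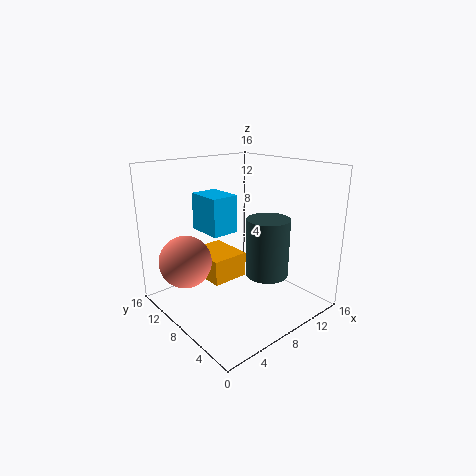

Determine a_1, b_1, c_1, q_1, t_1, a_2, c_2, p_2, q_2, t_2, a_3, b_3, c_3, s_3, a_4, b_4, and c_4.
a_1 = 4.5, b_1 = 7.5, c_1 = 9, q_1 = 4, t_1 = 4, a_2 = 6, c_2 = 2, p_2 = 4.5, q_2 = 5.5, t_2 = 3, a_3 = 6.5, b_3 = 2, c_3 = 6.5, s_3 = 2, a_4 = 3.5, b_4 = 12, c_4 = 5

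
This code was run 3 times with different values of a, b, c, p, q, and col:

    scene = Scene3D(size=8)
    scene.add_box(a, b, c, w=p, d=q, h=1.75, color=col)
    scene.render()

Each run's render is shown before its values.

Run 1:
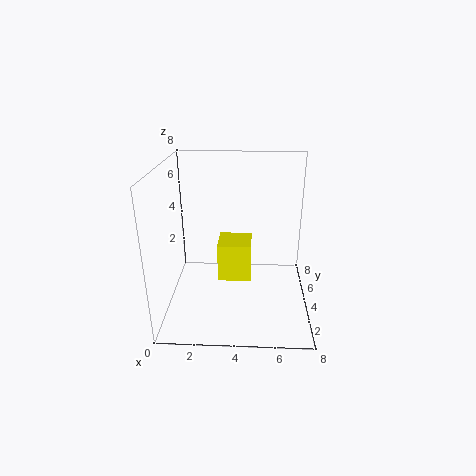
a = 3.25
b = 0.5
c = 3.5
p = 1.5
q = 1.5
col = 'yellow'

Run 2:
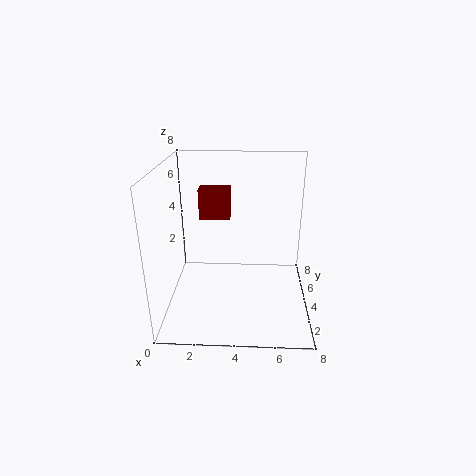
a = 1.75
b = 4.75
c = 4.75
p = 1.75
q = 1
col = 'maroon'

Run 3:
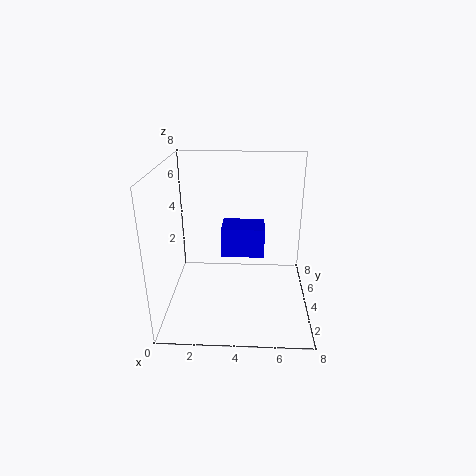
a = 3
b = 4.5
c = 2.5
p = 2.5
q = 1.75
col = 'blue'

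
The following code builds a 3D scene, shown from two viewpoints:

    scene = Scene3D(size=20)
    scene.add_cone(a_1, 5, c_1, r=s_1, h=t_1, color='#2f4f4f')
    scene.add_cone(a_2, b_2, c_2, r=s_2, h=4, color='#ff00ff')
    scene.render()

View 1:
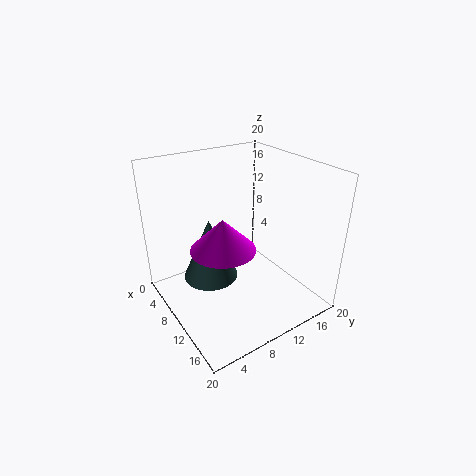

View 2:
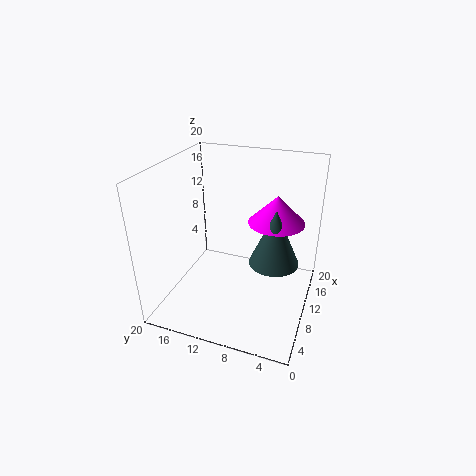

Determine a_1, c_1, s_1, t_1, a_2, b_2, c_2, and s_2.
a_1 = 11, c_1 = 6.5, s_1 = 3.5, t_1 = 8, a_2 = 13.5, b_2 = 5.5, c_2 = 11.5, s_2 = 4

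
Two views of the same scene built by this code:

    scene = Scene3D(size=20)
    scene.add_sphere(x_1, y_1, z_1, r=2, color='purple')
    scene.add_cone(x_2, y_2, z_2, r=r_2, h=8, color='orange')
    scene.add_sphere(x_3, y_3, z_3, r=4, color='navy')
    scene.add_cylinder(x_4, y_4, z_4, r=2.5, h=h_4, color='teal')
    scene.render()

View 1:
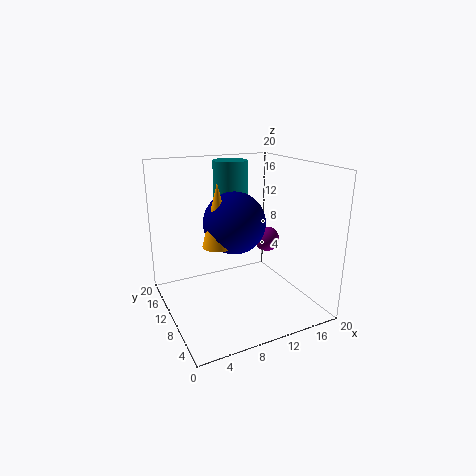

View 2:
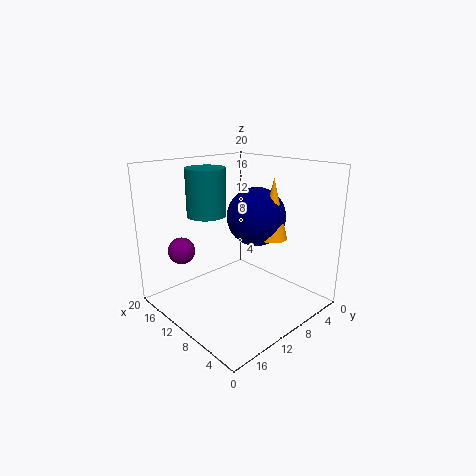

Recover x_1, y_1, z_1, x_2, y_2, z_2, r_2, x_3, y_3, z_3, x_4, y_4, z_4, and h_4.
x_1 = 17.5, y_1 = 14.5, z_1 = 7, x_2 = 6, y_2 = 7.5, z_2 = 10.5, r_2 = 2, x_3 = 8.5, y_3 = 8, z_3 = 13, x_4 = 11, y_4 = 14.5, z_4 = 14, h_4 = 6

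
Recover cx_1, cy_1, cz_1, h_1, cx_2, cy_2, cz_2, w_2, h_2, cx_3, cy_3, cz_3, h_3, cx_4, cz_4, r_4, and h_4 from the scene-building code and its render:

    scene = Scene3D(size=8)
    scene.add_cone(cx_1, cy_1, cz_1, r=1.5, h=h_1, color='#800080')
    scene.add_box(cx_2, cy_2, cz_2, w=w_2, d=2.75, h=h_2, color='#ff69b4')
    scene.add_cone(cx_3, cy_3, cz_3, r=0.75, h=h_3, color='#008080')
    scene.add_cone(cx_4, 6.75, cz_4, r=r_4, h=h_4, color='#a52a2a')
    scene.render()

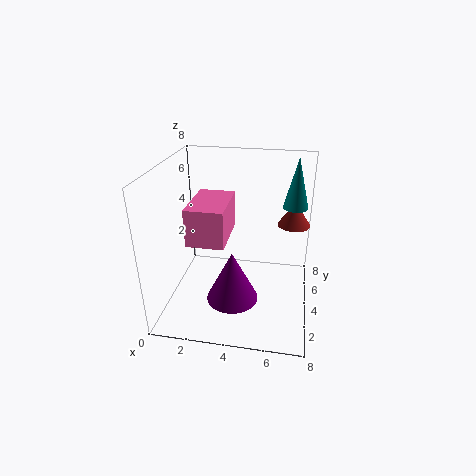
cx_1 = 3.75; cy_1 = 3.5; cz_1 = 0.25; h_1 = 3; cx_2 = 2.25; cy_2 = 0.5; cz_2 = 5.25; w_2 = 1.75; h_2 = 1.75; cx_3 = 7; cy_3 = 6.5; cz_3 = 5; h_3 = 3; cx_4 = 7; cz_4 = 3.75; r_4 = 1; h_4 = 1.5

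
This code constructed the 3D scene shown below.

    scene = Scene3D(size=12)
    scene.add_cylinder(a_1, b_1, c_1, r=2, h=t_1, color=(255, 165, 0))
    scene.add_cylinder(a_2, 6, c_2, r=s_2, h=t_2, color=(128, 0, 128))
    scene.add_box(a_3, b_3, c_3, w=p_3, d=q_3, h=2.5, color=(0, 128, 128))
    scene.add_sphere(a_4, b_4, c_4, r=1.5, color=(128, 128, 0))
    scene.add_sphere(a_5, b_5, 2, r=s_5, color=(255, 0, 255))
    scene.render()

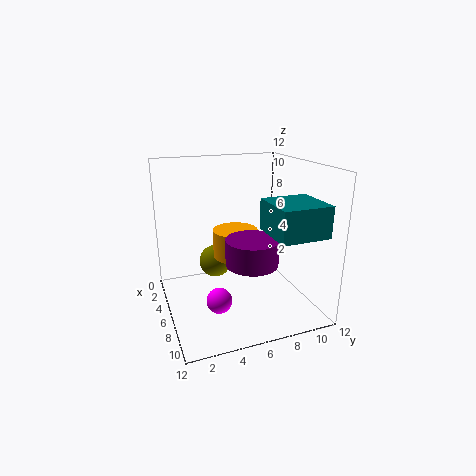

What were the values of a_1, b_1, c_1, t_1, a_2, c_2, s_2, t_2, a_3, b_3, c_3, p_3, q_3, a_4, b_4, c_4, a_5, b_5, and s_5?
a_1 = 4, b_1 = 6.5, c_1 = 3.5, t_1 = 2.5, a_2 = 9, c_2 = 5, s_2 = 2, t_2 = 2, a_3 = 7, b_3 = 7.5, c_3 = 7, p_3 = 4, q_3 = 4, a_4 = 2.5, b_4 = 5, c_4 = 2.5, a_5 = 8.5, b_5 = 3.5, s_5 = 1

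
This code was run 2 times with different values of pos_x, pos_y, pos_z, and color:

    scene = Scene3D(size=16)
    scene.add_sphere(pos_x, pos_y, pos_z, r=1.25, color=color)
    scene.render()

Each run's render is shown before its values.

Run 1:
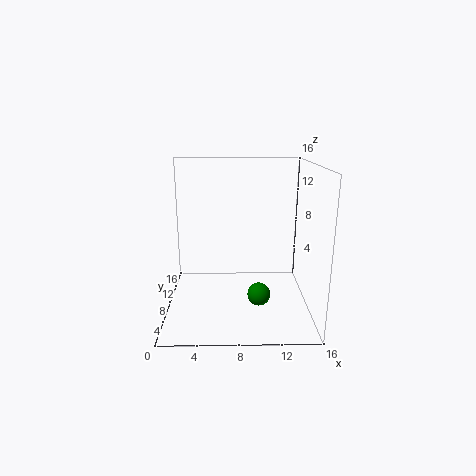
pos_x = 10.25
pos_y = 5.75
pos_z = 2.25
color = 'green'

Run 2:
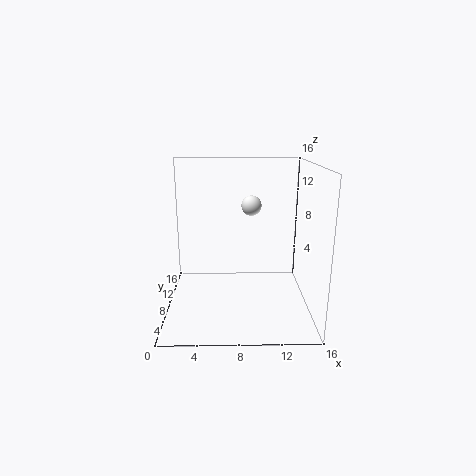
pos_x = 9.75
pos_y = 13
pos_z = 10.5
color = 'white'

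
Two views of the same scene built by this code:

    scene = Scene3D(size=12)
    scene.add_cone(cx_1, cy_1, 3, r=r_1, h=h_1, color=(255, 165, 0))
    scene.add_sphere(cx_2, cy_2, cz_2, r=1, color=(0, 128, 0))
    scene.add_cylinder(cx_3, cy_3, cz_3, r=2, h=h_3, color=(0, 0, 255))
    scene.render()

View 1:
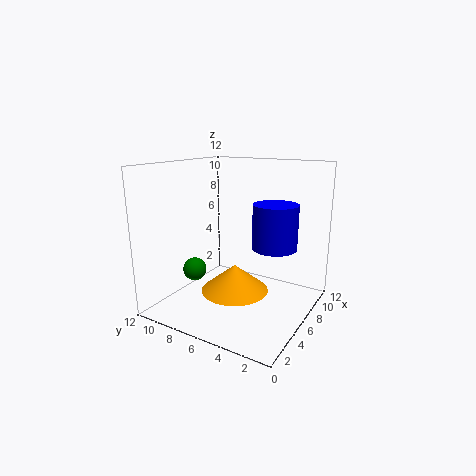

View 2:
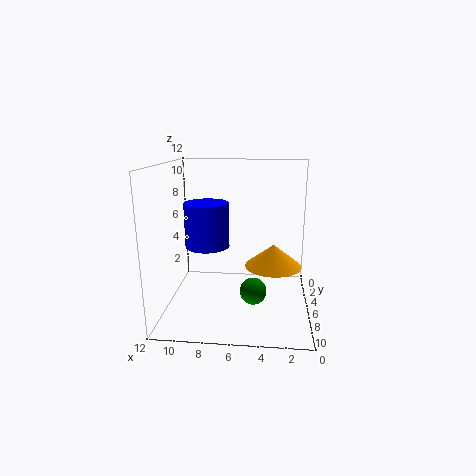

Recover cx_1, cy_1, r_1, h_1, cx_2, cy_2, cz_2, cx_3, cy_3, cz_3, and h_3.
cx_1 = 3; cy_1 = 4.5; r_1 = 2.5; h_1 = 2; cx_2 = 4.5; cy_2 = 9.5; cz_2 = 3; cx_3 = 9; cy_3 = 4; cz_3 = 4.5; h_3 = 4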